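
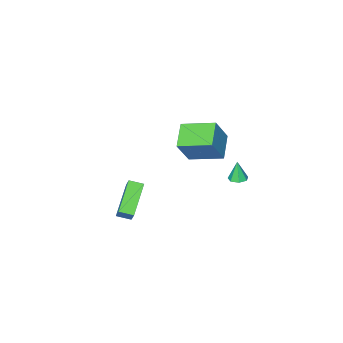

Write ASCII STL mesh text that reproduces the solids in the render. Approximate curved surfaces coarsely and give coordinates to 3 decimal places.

solid 
facet normal -0.665 0.699 -0.261
outer loop
vertex 2.631 1.661 -0.868
vertex 4.159 2.696 -1.991
vertex 2.402 1.152 -1.648
endloop
endfacet
facet normal -0.707 -0.479 0.520
outer loop
vertex 2.961 0.564 -1.429
vertex 2.631 1.661 -0.868
vertex 2.402 1.152 -1.648
endloop
endfacet
facet normal -0.665 0.699 -0.261
outer loop
vertex 2.402 1.152 -1.648
vertex 4.159 2.696 -1.991
vertex 3.93 2.186 -2.772
endloop
endfacet
facet normal -0.239 -0.530 -0.813
outer loop
vertex 3.93 2.186 -2.772
vertex 2.961 0.564 -1.429
vertex 2.402 1.152 -1.648
endloop
endfacet
facet normal 0.239 0.530 0.814
outer loop
vertex 2.631 1.661 -0.868
vertex 4.718 2.108 -1.772
vertex 4.159 2.696 -1.991
endloop
endfacet
facet normal -0.707 -0.479 0.520
outer loop
vertex 3.19 1.074 -0.648
vertex 2.631 1.661 -0.868
vertex 2.961 0.564 -1.429
endloop
endfacet
facet normal 0.238 0.532 0.813
outer loop
vertex 3.19 1.074 -0.648
vertex 4.718 2.108 -1.772
vertex 2.631 1.661 -0.868
endloop
endfacet
facet normal 0.707 0.479 -0.520
outer loop
vertex 4.159 2.696 -1.991
vertex 4.718 2.108 -1.772
vertex 3.93 2.186 -2.772
endloop
endfacet
facet normal -0.238 -0.531 -0.813
outer loop
vertex 4.489 1.599 -2.552
vertex 2.961 0.564 -1.429
vertex 3.93 2.186 -2.772
endloop
endfacet
facet normal 0.707 0.479 -0.520
outer loop
vertex 3.93 2.186 -2.772
vertex 4.718 2.108 -1.772
vertex 4.489 1.599 -2.552
endloop
endfacet
facet normal 0.666 -0.699 0.261
outer loop
vertex 4.489 1.599 -2.552
vertex 3.19 1.074 -0.648
vertex 2.961 0.564 -1.429
endloop
endfacet
facet normal 0.665 -0.699 0.261
outer loop
vertex 4.718 2.108 -1.772
vertex 3.19 1.074 -0.648
vertex 4.489 1.599 -2.552
endloop
endfacet
facet normal -0.515 -0.085 -0.853
outer loop
vertex -2.078 0.058 -0.278
vertex -3.163 1.677 0.215
vertex -0.985 1.02 -1.033
endloop
endfacet
facet normal 0.540 -0.805 -0.245
outer loop
vertex 0.003 1.183 0.605
vertex -2.078 0.058 -0.278
vertex -0.985 1.02 -1.033
endloop
endfacet
facet normal -0.515 -0.085 -0.853
outer loop
vertex -0.985 1.02 -1.033
vertex -3.163 1.677 0.215
vertex -2.07 2.639 -0.54
endloop
endfacet
facet normal 0.666 0.587 -0.460
outer loop
vertex -2.07 2.639 -0.54
vertex 0.003 1.183 0.605
vertex -0.985 1.02 -1.033
endloop
endfacet
facet normal -0.666 -0.587 0.460
outer loop
vertex -2.078 0.058 -0.278
vertex -2.175 1.84 1.853
vertex -3.163 1.677 0.215
endloop
endfacet
facet normal 0.540 -0.805 -0.245
outer loop
vertex -1.09 0.221 1.36
vertex -2.078 0.058 -0.278
vertex 0.003 1.183 0.605
endloop
endfacet
facet normal -0.666 -0.587 0.460
outer loop
vertex -1.09 0.221 1.36
vertex -2.175 1.84 1.853
vertex -2.078 0.058 -0.278
endloop
endfacet
facet normal -0.540 0.805 0.245
outer loop
vertex -3.163 1.677 0.215
vertex -2.175 1.84 1.853
vertex -2.07 2.639 -0.54
endloop
endfacet
facet normal 0.666 0.587 -0.460
outer loop
vertex -1.082 2.802 1.098
vertex 0.003 1.183 0.605
vertex -2.07 2.639 -0.54
endloop
endfacet
facet normal -0.540 0.805 0.245
outer loop
vertex -2.07 2.639 -0.54
vertex -2.175 1.84 1.853
vertex -1.082 2.802 1.098
endloop
endfacet
facet normal 0.515 0.085 0.853
outer loop
vertex -1.082 2.802 1.098
vertex -1.09 0.221 1.36
vertex 0.003 1.183 0.605
endloop
endfacet
facet normal 0.515 0.085 0.853
outer loop
vertex -2.175 1.84 1.853
vertex -1.09 0.221 1.36
vertex -1.082 2.802 1.098
endloop
endfacet
facet normal 0.061 0.139 -0.988
outer loop
vertex -3.322 1.586 -3.421
vertex -3.692 2.018 -3.383
vertex -3.123 2.033 -3.346
endloop
endfacet
facet normal 0.823 -0.429 0.372
outer loop
vertex -3.322 1.586 -3.421
vertex -3.123 2.033 -3.346
vertex -3.768 1.842 -2.137
endloop
endfacet
facet normal 0.061 0.141 -0.988
outer loop
vertex -3.123 2.033 -3.346
vertex -3.692 2.018 -3.383
vertex -3.353 2.468 -3.298
endloop
endfacet
facet normal 0.795 0.367 0.482
outer loop
vertex -3.123 2.033 -3.346
vertex -3.353 2.468 -3.298
vertex -3.768 1.842 -2.137
endloop
endfacet
facet normal 0.062 0.140 -0.988
outer loop
vertex -3.353 2.468 -3.298
vertex -3.692 2.018 -3.383
vertex -3.838 2.564 -3.315
endloop
endfacet
facet normal 0.150 0.847 0.510
outer loop
vertex -3.353 2.468 -3.298
vertex -3.838 2.564 -3.315
vertex -3.768 1.842 -2.137
endloop
endfacet
facet normal 0.060 0.139 -0.988
outer loop
vertex -3.838 2.564 -3.315
vertex -3.692 2.018 -3.383
vertex -4.213 2.249 -3.382
endloop
endfacet
facet normal -0.623 0.650 0.435
outer loop
vertex -3.838 2.564 -3.315
vertex -4.213 2.249 -3.382
vertex -3.768 1.842 -2.137
endloop
endfacet
facet normal 0.060 0.139 -0.988
outer loop
vertex -4.213 2.249 -3.382
vertex -3.692 2.018 -3.383
vertex -4.195 1.759 -3.45
endloop
endfacet
facet normal -0.947 -0.078 0.313
outer loop
vertex -4.213 2.249 -3.382
vertex -4.195 1.759 -3.45
vertex -3.768 1.842 -2.137
endloop
endfacet
facet normal 0.061 0.138 -0.989
outer loop
vertex -4.195 1.759 -3.45
vertex -3.692 2.018 -3.383
vertex -3.799 1.464 -3.467
endloop
endfacet
facet normal -0.574 -0.784 0.236
outer loop
vertex -4.195 1.759 -3.45
vertex -3.799 1.464 -3.467
vertex -3.768 1.842 -2.137
endloop
endfacet
facet normal 0.060 0.138 -0.989
outer loop
vertex -3.799 1.464 -3.467
vertex -3.692 2.018 -3.383
vertex -3.322 1.586 -3.421
endloop
endfacet
facet normal 0.215 -0.941 0.262
outer loop
vertex -3.799 1.464 -3.467
vertex -3.322 1.586 -3.421
vertex -3.768 1.842 -2.137
endloop
endfacet

endsolid


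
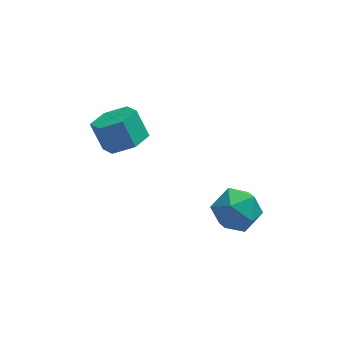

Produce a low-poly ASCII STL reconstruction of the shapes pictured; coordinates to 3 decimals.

solid 
facet normal -0.636 0.057 0.769
outer loop
vertex 2.596 -2.648 -1.495
vertex 3.287 -3.155 -0.886
vertex 3.309 -2.105 -0.945
endloop
endfacet
facet normal -0.720 0.611 0.330
outer loop
vertex 2.596 -2.648 -1.495
vertex 3.309 -2.105 -0.945
vertex 3.089 -1.83 -1.935
endloop
endfacet
facet normal -0.878 0.358 -0.319
outer loop
vertex 2.596 -2.648 -1.495
vertex 3.089 -1.83 -1.935
vertex 2.932 -2.71 -2.49
endloop
endfacet
facet normal -0.892 -0.356 -0.279
outer loop
vertex 2.596 -2.648 -1.495
vertex 2.932 -2.71 -2.49
vertex 3.055 -3.528 -1.841
endloop
endfacet
facet normal -0.743 -0.542 0.392
outer loop
vertex 2.596 -2.648 -1.495
vertex 3.055 -3.528 -1.841
vertex 3.287 -3.155 -0.886
endloop
endfacet
facet normal -0.095 0.954 0.286
outer loop
vertex 3.089 -1.83 -1.935
vertex 3.309 -2.105 -0.945
vertex 4.085 -1.832 -1.599
endloop
endfacet
facet normal 0.039 0.055 0.998
outer loop
vertex 3.309 -2.105 -0.945
vertex 3.287 -3.155 -0.886
vertex 4.208 -2.65 -0.95
endloop
endfacet
facet normal -0.133 -0.912 0.388
outer loop
vertex 3.287 -3.155 -0.886
vertex 3.055 -3.528 -1.841
vertex 4.051 -3.53 -1.505
endloop
endfacet
facet normal -0.374 -0.610 -0.698
outer loop
vertex 3.055 -3.528 -1.841
vertex 2.932 -2.71 -2.49
vertex 3.831 -3.255 -2.495
endloop
endfacet
facet normal -0.351 0.544 -0.762
outer loop
vertex 2.932 -2.71 -2.49
vertex 3.089 -1.83 -1.935
vertex 3.853 -2.205 -2.554
endloop
endfacet
facet normal 0.892 0.356 0.279
outer loop
vertex 4.544 -2.712 -1.945
vertex 4.085 -1.832 -1.599
vertex 4.208 -2.65 -0.95
endloop
endfacet
facet normal 0.878 -0.358 0.319
outer loop
vertex 4.544 -2.712 -1.945
vertex 4.208 -2.65 -0.95
vertex 4.051 -3.53 -1.505
endloop
endfacet
facet normal 0.720 -0.611 -0.330
outer loop
vertex 4.544 -2.712 -1.945
vertex 4.051 -3.53 -1.505
vertex 3.831 -3.255 -2.495
endloop
endfacet
facet normal 0.636 -0.057 -0.769
outer loop
vertex 4.544 -2.712 -1.945
vertex 3.831 -3.255 -2.495
vertex 3.853 -2.205 -2.554
endloop
endfacet
facet normal 0.743 0.542 -0.392
outer loop
vertex 4.544 -2.712 -1.945
vertex 3.853 -2.205 -2.554
vertex 4.085 -1.832 -1.599
endloop
endfacet
facet normal 0.374 0.610 0.698
outer loop
vertex 4.208 -2.65 -0.95
vertex 4.085 -1.832 -1.599
vertex 3.309 -2.105 -0.945
endloop
endfacet
facet normal 0.351 -0.544 0.762
outer loop
vertex 4.051 -3.53 -1.505
vertex 4.208 -2.65 -0.95
vertex 3.287 -3.155 -0.886
endloop
endfacet
facet normal 0.095 -0.954 -0.286
outer loop
vertex 3.831 -3.255 -2.495
vertex 4.051 -3.53 -1.505
vertex 3.055 -3.528 -1.841
endloop
endfacet
facet normal -0.039 -0.055 -0.998
outer loop
vertex 3.853 -2.205 -2.554
vertex 3.831 -3.255 -2.495
vertex 2.932 -2.71 -2.49
endloop
endfacet
facet normal 0.133 0.912 -0.388
outer loop
vertex 4.085 -1.832 -1.599
vertex 3.853 -2.205 -2.554
vertex 3.089 -1.83 -1.935
endloop
endfacet
facet normal 0.349 -0.403 -0.846
outer loop
vertex 0.521 -0.133 0.451
vertex -0.35 -0.144 0.097
vertex 0.201 0.607 -0.033
endloop
endfacet
facet normal 0.873 0.468 0.138
outer loop
vertex 0.521 -0.133 0.451
vertex 0.201 0.607 -0.033
vertex 0.081 0.374 1.517
endloop
endfacet
facet normal 0.873 0.468 0.138
outer loop
vertex 0.081 0.374 1.517
vertex 0.201 0.607 -0.033
vertex -0.239 1.114 1.033
endloop
endfacet
facet normal -0.349 0.403 0.846
outer loop
vertex 0.081 0.374 1.517
vertex -0.239 1.114 1.033
vertex -0.79 0.364 1.163
endloop
endfacet
facet normal 0.349 -0.403 -0.846
outer loop
vertex 0.201 0.607 -0.033
vertex -0.35 -0.144 0.097
vertex -0.67 0.596 -0.387
endloop
endfacet
facet normal 0.142 0.915 -0.377
outer loop
vertex 0.201 0.607 -0.033
vertex -0.67 0.596 -0.387
vertex -0.239 1.114 1.033
endloop
endfacet
facet normal 0.143 0.915 -0.377
outer loop
vertex -0.239 1.114 1.033
vertex -0.67 0.596 -0.387
vertex -1.109 1.104 0.679
endloop
endfacet
facet normal -0.349 0.403 0.846
outer loop
vertex -0.239 1.114 1.033
vertex -1.109 1.104 0.679
vertex -0.79 0.364 1.163
endloop
endfacet
facet normal 0.349 -0.403 -0.846
outer loop
vertex -0.67 0.596 -0.387
vertex -0.35 -0.144 0.097
vertex -1.221 -0.154 -0.257
endloop
endfacet
facet normal -0.731 0.448 -0.515
outer loop
vertex -0.67 0.596 -0.387
vertex -1.221 -0.154 -0.257
vertex -1.109 1.104 0.679
endloop
endfacet
facet normal -0.731 0.448 -0.515
outer loop
vertex -1.109 1.104 0.679
vertex -1.221 -0.154 -0.257
vertex -1.661 0.353 0.809
endloop
endfacet
facet normal -0.349 0.403 0.846
outer loop
vertex -1.109 1.104 0.679
vertex -1.661 0.353 0.809
vertex -0.79 0.364 1.163
endloop
endfacet
facet normal 0.349 -0.403 -0.846
outer loop
vertex -1.221 -0.154 -0.257
vertex -0.35 -0.144 0.097
vertex -0.901 -0.894 0.227
endloop
endfacet
facet normal -0.873 -0.468 -0.138
outer loop
vertex -1.221 -0.154 -0.257
vertex -0.901 -0.894 0.227
vertex -1.661 0.353 0.809
endloop
endfacet
facet normal -0.873 -0.468 -0.138
outer loop
vertex -1.661 0.353 0.809
vertex -0.901 -0.894 0.227
vertex -1.341 -0.387 1.293
endloop
endfacet
facet normal -0.349 0.403 0.846
outer loop
vertex -1.661 0.353 0.809
vertex -1.341 -0.387 1.293
vertex -0.79 0.364 1.163
endloop
endfacet
facet normal 0.349 -0.403 -0.846
outer loop
vertex -0.901 -0.894 0.227
vertex -0.35 -0.144 0.097
vertex -0.031 -0.884 0.581
endloop
endfacet
facet normal -0.143 -0.915 0.376
outer loop
vertex -0.901 -0.894 0.227
vertex -0.031 -0.884 0.581
vertex -1.341 -0.387 1.293
endloop
endfacet
facet normal -0.142 -0.915 0.378
outer loop
vertex -1.341 -0.387 1.293
vertex -0.031 -0.884 0.581
vertex -0.47 -0.376 1.647
endloop
endfacet
facet normal -0.349 0.403 0.846
outer loop
vertex -1.341 -0.387 1.293
vertex -0.47 -0.376 1.647
vertex -0.79 0.364 1.163
endloop
endfacet
facet normal 0.349 -0.403 -0.846
outer loop
vertex -0.031 -0.884 0.581
vertex -0.35 -0.144 0.097
vertex 0.521 -0.133 0.451
endloop
endfacet
facet normal 0.731 -0.448 0.515
outer loop
vertex -0.031 -0.884 0.581
vertex 0.521 -0.133 0.451
vertex -0.47 -0.376 1.647
endloop
endfacet
facet normal 0.731 -0.448 0.515
outer loop
vertex -0.47 -0.376 1.647
vertex 0.521 -0.133 0.451
vertex 0.081 0.374 1.517
endloop
endfacet
facet normal -0.349 0.403 0.846
outer loop
vertex -0.47 -0.376 1.647
vertex 0.081 0.374 1.517
vertex -0.79 0.364 1.163
endloop
endfacet

endsolid


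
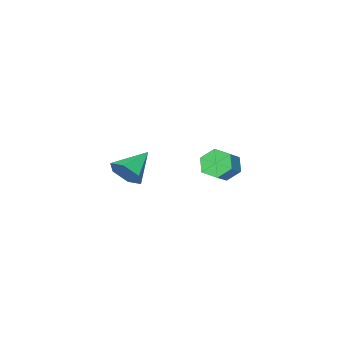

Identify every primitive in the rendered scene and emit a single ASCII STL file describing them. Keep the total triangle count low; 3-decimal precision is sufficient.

solid 
facet normal -0.805 -0.324 -0.498
outer loop
vertex -0.238 2.992 -1.619
vertex -0.742 3.391 -1.064
vertex -0.474 3.796 -1.761
endloop
endfacet
facet normal 0.525 0.004 -0.851
outer loop
vertex -0.238 2.992 -1.619
vertex -0.474 3.796 -1.761
vertex 0.647 3.35 -1.072
endloop
endfacet
facet normal 0.525 0.004 -0.851
outer loop
vertex 0.647 3.35 -1.072
vertex -0.474 3.796 -1.761
vertex 0.41 4.154 -1.214
endloop
endfacet
facet normal 0.804 0.325 0.497
outer loop
vertex 0.647 3.35 -1.072
vertex 0.41 4.154 -1.214
vertex 0.142 3.749 -0.516
endloop
endfacet
facet normal -0.804 -0.325 -0.498
outer loop
vertex -0.474 3.796 -1.761
vertex -0.742 3.391 -1.064
vertex -0.979 4.195 -1.206
endloop
endfacet
facet normal 0.021 0.821 -0.571
outer loop
vertex -0.474 3.796 -1.761
vertex -0.979 4.195 -1.206
vertex 0.41 4.154 -1.214
endloop
endfacet
facet normal 0.021 0.821 -0.571
outer loop
vertex 0.41 4.154 -1.214
vertex -0.979 4.195 -1.206
vertex -0.095 4.553 -0.659
endloop
endfacet
facet normal 0.804 0.326 0.498
outer loop
vertex 0.41 4.154 -1.214
vertex -0.095 4.553 -0.659
vertex 0.142 3.749 -0.516
endloop
endfacet
facet normal -0.804 -0.325 -0.497
outer loop
vertex -0.979 4.195 -1.206
vertex -0.742 3.391 -1.064
vertex -1.247 3.79 -0.508
endloop
endfacet
facet normal -0.504 0.817 0.280
outer loop
vertex -0.979 4.195 -1.206
vertex -1.247 3.79 -0.508
vertex -0.095 4.553 -0.659
endloop
endfacet
facet normal -0.504 0.817 0.281
outer loop
vertex -0.095 4.553 -0.659
vertex -1.247 3.79 -0.508
vertex -0.362 4.148 0.039
endloop
endfacet
facet normal 0.805 0.326 0.497
outer loop
vertex -0.095 4.553 -0.659
vertex -0.362 4.148 0.039
vertex 0.142 3.749 -0.516
endloop
endfacet
facet normal -0.804 -0.325 -0.497
outer loop
vertex -1.247 3.79 -0.508
vertex -0.742 3.391 -1.064
vertex -1.01 2.986 -0.366
endloop
endfacet
facet normal -0.525 -0.004 0.851
outer loop
vertex -1.247 3.79 -0.508
vertex -1.01 2.986 -0.366
vertex -0.362 4.148 0.039
endloop
endfacet
facet normal -0.525 -0.004 0.851
outer loop
vertex -0.362 4.148 0.039
vertex -1.01 2.986 -0.366
vertex -0.126 3.344 0.181
endloop
endfacet
facet normal 0.805 0.324 0.498
outer loop
vertex -0.362 4.148 0.039
vertex -0.126 3.344 0.181
vertex 0.142 3.749 -0.516
endloop
endfacet
facet normal -0.804 -0.326 -0.498
outer loop
vertex -1.01 2.986 -0.366
vertex -0.742 3.391 -1.064
vertex -0.505 2.587 -0.921
endloop
endfacet
facet normal -0.021 -0.821 0.571
outer loop
vertex -1.01 2.986 -0.366
vertex -0.505 2.587 -0.921
vertex -0.126 3.344 0.181
endloop
endfacet
facet normal -0.021 -0.821 0.571
outer loop
vertex -0.126 3.344 0.181
vertex -0.505 2.587 -0.921
vertex 0.379 2.945 -0.374
endloop
endfacet
facet normal 0.804 0.325 0.498
outer loop
vertex -0.126 3.344 0.181
vertex 0.379 2.945 -0.374
vertex 0.142 3.749 -0.516
endloop
endfacet
facet normal -0.805 -0.326 -0.497
outer loop
vertex -0.505 2.587 -0.921
vertex -0.742 3.391 -1.064
vertex -0.238 2.992 -1.619
endloop
endfacet
facet normal 0.504 -0.817 -0.281
outer loop
vertex -0.505 2.587 -0.921
vertex -0.238 2.992 -1.619
vertex 0.379 2.945 -0.374
endloop
endfacet
facet normal 0.504 -0.817 -0.281
outer loop
vertex 0.379 2.945 -0.374
vertex -0.238 2.992 -1.619
vertex 0.647 3.35 -1.072
endloop
endfacet
facet normal 0.804 0.325 0.497
outer loop
vertex 0.379 2.945 -0.374
vertex 0.647 3.35 -1.072
vertex 0.142 3.749 -0.516
endloop
endfacet
facet normal 0.848 0.116 -0.517
outer loop
vertex 1.006 -2.868 -2.46
vertex 0.546 -2.283 -3.083
vertex 0.975 -1.912 -2.296
endloop
endfacet
facet normal 0.127 -0.164 0.978
outer loop
vertex 1.006 -2.868 -2.46
vertex 0.975 -1.912 -2.296
vertex -1.006 -2.497 -2.137
endloop
endfacet
facet normal 0.848 0.116 -0.517
outer loop
vertex 0.975 -1.912 -2.296
vertex 0.546 -2.283 -3.083
vertex 0.515 -1.328 -2.919
endloop
endfacet
facet normal -0.139 0.669 0.730
outer loop
vertex 0.975 -1.912 -2.296
vertex 0.515 -1.328 -2.919
vertex -1.006 -2.497 -2.137
endloop
endfacet
facet normal 0.848 0.116 -0.517
outer loop
vertex 0.515 -1.328 -2.919
vertex 0.546 -2.283 -3.083
vertex 0.086 -1.699 -3.706
endloop
endfacet
facet normal -0.619 0.784 -0.032
outer loop
vertex 0.515 -1.328 -2.919
vertex 0.086 -1.699 -3.706
vertex -1.006 -2.497 -2.137
endloop
endfacet
facet normal 0.848 0.116 -0.517
outer loop
vertex 0.086 -1.699 -3.706
vertex 0.546 -2.283 -3.083
vertex 0.117 -2.654 -3.87
endloop
endfacet
facet normal -0.835 0.067 -0.547
outer loop
vertex 0.086 -1.699 -3.706
vertex 0.117 -2.654 -3.87
vertex -1.006 -2.497 -2.137
endloop
endfacet
facet normal 0.848 0.116 -0.517
outer loop
vertex 0.117 -2.654 -3.87
vertex 0.546 -2.283 -3.083
vertex 0.577 -3.239 -3.247
endloop
endfacet
facet normal -0.569 -0.766 -0.299
outer loop
vertex 0.117 -2.654 -3.87
vertex 0.577 -3.239 -3.247
vertex -1.006 -2.497 -2.137
endloop
endfacet
facet normal 0.848 0.116 -0.517
outer loop
vertex 0.577 -3.239 -3.247
vertex 0.546 -2.283 -3.083
vertex 1.006 -2.868 -2.46
endloop
endfacet
facet normal -0.088 -0.882 0.464
outer loop
vertex 0.577 -3.239 -3.247
vertex 1.006 -2.868 -2.46
vertex -1.006 -2.497 -2.137
endloop
endfacet

endsolid


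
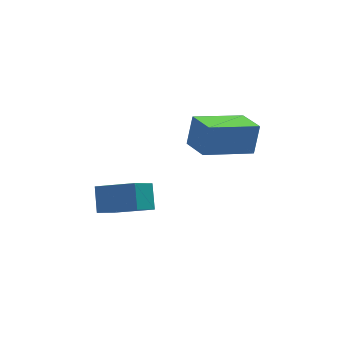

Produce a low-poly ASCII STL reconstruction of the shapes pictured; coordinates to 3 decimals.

solid 
facet normal -0.589 -0.554 0.588
outer loop
vertex -0.404 3.256 -2.877
vertex -1.649 4.002 -3.421
vertex -0.5 2.516 -3.671
endloop
endfacet
facet normal 0.803 -0.481 0.351
outer loop
vertex 0.289 3.258 -4.459
vertex -0.404 3.256 -2.877
vertex -0.5 2.516 -3.671
endloop
endfacet
facet normal -0.589 -0.554 0.588
outer loop
vertex -0.5 2.516 -3.671
vertex -1.649 4.002 -3.421
vertex -1.745 3.261 -4.215
endloop
endfacet
facet normal -0.088 -0.680 -0.728
outer loop
vertex -1.745 3.261 -4.215
vertex 0.289 3.258 -4.459
vertex -0.5 2.516 -3.671
endloop
endfacet
facet normal 0.089 0.679 0.728
outer loop
vertex -0.404 3.256 -2.877
vertex -0.86 4.744 -4.209
vertex -1.649 4.002 -3.421
endloop
endfacet
facet normal 0.803 -0.481 0.351
outer loop
vertex 0.385 3.999 -3.665
vertex -0.404 3.256 -2.877
vertex 0.289 3.258 -4.459
endloop
endfacet
facet normal 0.088 0.679 0.729
outer loop
vertex 0.385 3.999 -3.665
vertex -0.86 4.744 -4.209
vertex -0.404 3.256 -2.877
endloop
endfacet
facet normal -0.803 0.481 -0.352
outer loop
vertex -1.649 4.002 -3.421
vertex -0.86 4.744 -4.209
vertex -1.745 3.261 -4.215
endloop
endfacet
facet normal -0.088 -0.679 -0.729
outer loop
vertex -0.956 4.004 -5.003
vertex 0.289 3.258 -4.459
vertex -1.745 3.261 -4.215
endloop
endfacet
facet normal -0.803 0.481 -0.351
outer loop
vertex -1.745 3.261 -4.215
vertex -0.86 4.744 -4.209
vertex -0.956 4.004 -5.003
endloop
endfacet
facet normal 0.589 0.554 -0.588
outer loop
vertex -0.956 4.004 -5.003
vertex 0.385 3.999 -3.665
vertex 0.289 3.258 -4.459
endloop
endfacet
facet normal 0.589 0.555 -0.588
outer loop
vertex -0.86 4.744 -4.209
vertex 0.385 3.999 -3.665
vertex -0.956 4.004 -5.003
endloop
endfacet
facet normal -0.946 -0.170 0.277
outer loop
vertex 2.127 3.012 -0.242
vertex 1.855 4.148 -0.473
vertex 1.845 2.711 -1.389
endloop
endfacet
facet normal 0.228 -0.954 0.194
outer loop
vertex 3.745 3.052 -1.947
vertex 2.127 3.012 -0.242
vertex 1.845 2.711 -1.389
endloop
endfacet
facet normal -0.945 -0.171 0.278
outer loop
vertex 1.845 2.711 -1.389
vertex 1.855 4.148 -0.473
vertex 1.572 3.846 -1.621
endloop
endfacet
facet normal -0.232 -0.248 -0.941
outer loop
vertex 1.572 3.846 -1.621
vertex 3.745 3.052 -1.947
vertex 1.845 2.711 -1.389
endloop
endfacet
facet normal 0.232 0.247 0.941
outer loop
vertex 2.127 3.012 -0.242
vertex 3.755 4.489 -1.031
vertex 1.855 4.148 -0.473
endloop
endfacet
facet normal 0.229 -0.954 0.195
outer loop
vertex 4.028 3.354 -0.799
vertex 2.127 3.012 -0.242
vertex 3.745 3.052 -1.947
endloop
endfacet
facet normal 0.231 0.248 0.941
outer loop
vertex 4.028 3.354 -0.799
vertex 3.755 4.489 -1.031
vertex 2.127 3.012 -0.242
endloop
endfacet
facet normal -0.228 0.954 -0.195
outer loop
vertex 1.855 4.148 -0.473
vertex 3.755 4.489 -1.031
vertex 1.572 3.846 -1.621
endloop
endfacet
facet normal -0.231 -0.247 -0.941
outer loop
vertex 3.473 4.188 -2.178
vertex 3.745 3.052 -1.947
vertex 1.572 3.846 -1.621
endloop
endfacet
facet normal -0.229 0.954 -0.194
outer loop
vertex 1.572 3.846 -1.621
vertex 3.755 4.489 -1.031
vertex 3.473 4.188 -2.178
endloop
endfacet
facet normal 0.946 0.170 -0.278
outer loop
vertex 3.473 4.188 -2.178
vertex 4.028 3.354 -0.799
vertex 3.745 3.052 -1.947
endloop
endfacet
facet normal 0.945 0.171 -0.277
outer loop
vertex 3.755 4.489 -1.031
vertex 4.028 3.354 -0.799
vertex 3.473 4.188 -2.178
endloop
endfacet

endsolid


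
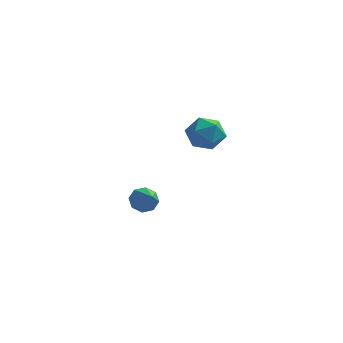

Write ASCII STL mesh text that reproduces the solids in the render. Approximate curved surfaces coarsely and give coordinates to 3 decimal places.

solid 
facet normal -0.183 0.754 0.631
outer loop
vertex 0.659 -0.314 3.126
vertex 0.807 -1.002 3.99
vertex 1.673 -0.44 3.57
endloop
endfacet
facet normal 0.112 0.993 0.027
outer loop
vertex 0.659 -0.314 3.126
vertex 1.673 -0.44 3.57
vertex 1.551 -0.396 2.463
endloop
endfacet
facet normal -0.310 0.799 -0.515
outer loop
vertex 0.659 -0.314 3.126
vertex 1.551 -0.396 2.463
vertex 0.609 -0.931 2.199
endloop
endfacet
facet normal -0.863 0.440 -0.246
outer loop
vertex 0.659 -0.314 3.126
vertex 0.609 -0.931 2.199
vertex 0.149 -1.305 3.143
endloop
endfacet
facet normal -0.785 0.412 0.463
outer loop
vertex 0.659 -0.314 3.126
vertex 0.149 -1.305 3.143
vertex 0.807 -1.002 3.99
endloop
endfacet
facet normal 0.742 0.669 -0.055
outer loop
vertex 1.551 -0.396 2.463
vertex 1.673 -0.44 3.57
vertex 2.251 -1.135 2.917
endloop
endfacet
facet normal 0.265 0.280 0.922
outer loop
vertex 1.673 -0.44 3.57
vertex 0.807 -1.002 3.99
vertex 1.791 -1.509 3.861
endloop
endfacet
facet normal -0.710 -0.273 0.649
outer loop
vertex 0.807 -1.002 3.99
vertex 0.149 -1.305 3.143
vertex 0.849 -2.044 3.597
endloop
endfacet
facet normal -0.837 -0.228 -0.498
outer loop
vertex 0.149 -1.305 3.143
vertex 0.609 -0.931 2.199
vertex 0.727 -2.0 2.49
endloop
endfacet
facet normal 0.060 0.354 -0.933
outer loop
vertex 0.609 -0.931 2.199
vertex 1.551 -0.396 2.463
vertex 1.593 -1.438 2.07
endloop
endfacet
facet normal 0.863 -0.440 0.246
outer loop
vertex 1.741 -2.126 2.934
vertex 2.251 -1.135 2.917
vertex 1.791 -1.509 3.861
endloop
endfacet
facet normal 0.310 -0.799 0.515
outer loop
vertex 1.741 -2.126 2.934
vertex 1.791 -1.509 3.861
vertex 0.849 -2.044 3.597
endloop
endfacet
facet normal -0.112 -0.993 -0.027
outer loop
vertex 1.741 -2.126 2.934
vertex 0.849 -2.044 3.597
vertex 0.727 -2.0 2.49
endloop
endfacet
facet normal 0.183 -0.754 -0.631
outer loop
vertex 1.741 -2.126 2.934
vertex 0.727 -2.0 2.49
vertex 1.593 -1.438 2.07
endloop
endfacet
facet normal 0.785 -0.412 -0.463
outer loop
vertex 1.741 -2.126 2.934
vertex 1.593 -1.438 2.07
vertex 2.251 -1.135 2.917
endloop
endfacet
facet normal 0.837 0.228 0.498
outer loop
vertex 1.791 -1.509 3.861
vertex 2.251 -1.135 2.917
vertex 1.673 -0.44 3.57
endloop
endfacet
facet normal -0.060 -0.354 0.933
outer loop
vertex 0.849 -2.044 3.597
vertex 1.791 -1.509 3.861
vertex 0.807 -1.002 3.99
endloop
endfacet
facet normal -0.742 -0.669 0.055
outer loop
vertex 0.727 -2.0 2.49
vertex 0.849 -2.044 3.597
vertex 0.149 -1.305 3.143
endloop
endfacet
facet normal -0.265 -0.280 -0.922
outer loop
vertex 1.593 -1.438 2.07
vertex 0.727 -2.0 2.49
vertex 0.609 -0.931 2.199
endloop
endfacet
facet normal 0.710 0.273 -0.649
outer loop
vertex 2.251 -1.135 2.917
vertex 1.593 -1.438 2.07
vertex 1.551 -0.396 2.463
endloop
endfacet
facet normal -0.435 0.667 -0.605
outer loop
vertex -2.183 1.879 -3.616
vertex -2.676 1.284 -3.918
vertex -2.724 1.823 -3.289
endloop
endfacet
facet normal 0.439 0.415 0.797
outer loop
vertex -2.183 1.879 -3.616
vertex -2.724 1.823 -3.289
vertex -1.904 0.096 -2.842
endloop
endfacet
facet normal -0.434 0.668 -0.605
outer loop
vertex -2.724 1.823 -3.289
vertex -2.676 1.284 -3.918
vertex -3.238 1.452 -3.33
endloop
endfacet
facet normal -0.192 0.159 0.968
outer loop
vertex -2.724 1.823 -3.289
vertex -3.238 1.452 -3.33
vertex -1.904 0.096 -2.842
endloop
endfacet
facet normal -0.434 0.667 -0.605
outer loop
vertex -3.238 1.452 -3.33
vertex -2.676 1.284 -3.918
vertex -3.422 0.982 -3.716
endloop
endfacet
facet normal -0.611 -0.345 0.712
outer loop
vertex -3.238 1.452 -3.33
vertex -3.422 0.982 -3.716
vertex -1.904 0.096 -2.842
endloop
endfacet
facet normal -0.434 0.669 -0.603
outer loop
vertex -3.422 0.982 -3.716
vertex -2.676 1.284 -3.918
vertex -3.17 0.69 -4.221
endloop
endfacet
facet normal -0.571 -0.802 0.179
outer loop
vertex -3.422 0.982 -3.716
vertex -3.17 0.69 -4.221
vertex -1.904 0.096 -2.842
endloop
endfacet
facet normal -0.434 0.669 -0.604
outer loop
vertex -3.17 0.69 -4.221
vertex -2.676 1.284 -3.918
vertex -2.628 0.746 -4.548
endloop
endfacet
facet normal -0.095 -0.943 -0.319
outer loop
vertex -3.17 0.69 -4.221
vertex -2.628 0.746 -4.548
vertex -1.904 0.096 -2.842
endloop
endfacet
facet normal -0.434 0.668 -0.604
outer loop
vertex -2.628 0.746 -4.548
vertex -2.676 1.284 -3.918
vertex -2.115 1.117 -4.506
endloop
endfacet
facet normal 0.537 -0.687 -0.490
outer loop
vertex -2.628 0.746 -4.548
vertex -2.115 1.117 -4.506
vertex -1.904 0.096 -2.842
endloop
endfacet
facet normal -0.435 0.668 -0.604
outer loop
vertex -2.115 1.117 -4.506
vertex -2.676 1.284 -3.918
vertex -1.93 1.587 -4.12
endloop
endfacet
facet normal 0.955 -0.184 -0.234
outer loop
vertex -2.115 1.117 -4.506
vertex -1.93 1.587 -4.12
vertex -1.904 0.096 -2.842
endloop
endfacet
facet normal -0.435 0.667 -0.605
outer loop
vertex -1.93 1.587 -4.12
vertex -2.676 1.284 -3.918
vertex -2.183 1.879 -3.616
endloop
endfacet
facet normal 0.914 0.273 0.300
outer loop
vertex -1.93 1.587 -4.12
vertex -2.183 1.879 -3.616
vertex -1.904 0.096 -2.842
endloop
endfacet

endsolid


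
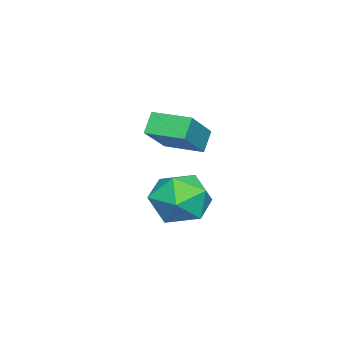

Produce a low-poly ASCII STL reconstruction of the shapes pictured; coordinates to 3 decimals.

solid 
facet normal -0.599 0.054 0.799
outer loop
vertex -2.039 -2.399 3.642
vertex -1.95 -1.052 3.618
vertex -3.531 -2.321 2.517
endloop
endfacet
facet normal -0.066 -0.998 0.018
outer loop
vertex -3.01 -2.368 1.822
vertex -2.039 -2.399 3.642
vertex -3.531 -2.321 2.517
endloop
endfacet
facet normal -0.599 0.054 0.799
outer loop
vertex -3.531 -2.321 2.517
vertex -1.95 -1.052 3.618
vertex -3.442 -0.974 2.493
endloop
endfacet
facet normal -0.798 0.042 -0.601
outer loop
vertex -3.442 -0.974 2.493
vertex -3.01 -2.368 1.822
vertex -3.531 -2.321 2.517
endloop
endfacet
facet normal 0.798 -0.042 0.601
outer loop
vertex -2.039 -2.399 3.642
vertex -1.429 -1.099 2.923
vertex -1.95 -1.052 3.618
endloop
endfacet
facet normal -0.066 -0.998 0.018
outer loop
vertex -1.518 -2.446 2.947
vertex -2.039 -2.399 3.642
vertex -3.01 -2.368 1.822
endloop
endfacet
facet normal 0.798 -0.042 0.601
outer loop
vertex -1.518 -2.446 2.947
vertex -1.429 -1.099 2.923
vertex -2.039 -2.399 3.642
endloop
endfacet
facet normal 0.066 0.998 -0.018
outer loop
vertex -1.95 -1.052 3.618
vertex -1.429 -1.099 2.923
vertex -3.442 -0.974 2.493
endloop
endfacet
facet normal -0.798 0.042 -0.601
outer loop
vertex -2.921 -1.021 1.798
vertex -3.01 -2.368 1.822
vertex -3.442 -0.974 2.493
endloop
endfacet
facet normal 0.066 0.998 -0.018
outer loop
vertex -3.442 -0.974 2.493
vertex -1.429 -1.099 2.923
vertex -2.921 -1.021 1.798
endloop
endfacet
facet normal 0.599 -0.054 -0.799
outer loop
vertex -2.921 -1.021 1.798
vertex -1.518 -2.446 2.947
vertex -3.01 -2.368 1.822
endloop
endfacet
facet normal 0.599 -0.054 -0.799
outer loop
vertex -1.429 -1.099 2.923
vertex -1.518 -2.446 2.947
vertex -2.921 -1.021 1.798
endloop
endfacet
facet normal -0.482 0.760 0.436
outer loop
vertex -3.982 -1.12 -0.747
vertex -4.026 -1.716 0.243
vertex -3.127 -1.021 0.026
endloop
endfacet
facet normal -0.046 0.996 -0.077
outer loop
vertex -3.982 -1.12 -0.747
vertex -3.127 -1.021 0.026
vertex -2.881 -1.097 -1.101
endloop
endfacet
facet normal -0.236 0.684 -0.690
outer loop
vertex -3.982 -1.12 -0.747
vertex -2.881 -1.097 -1.101
vertex -3.627 -1.839 -1.581
endloop
endfacet
facet normal -0.791 0.255 -0.556
outer loop
vertex -3.982 -1.12 -0.747
vertex -3.627 -1.839 -1.581
vertex -4.335 -2.221 -0.75
endloop
endfacet
facet normal -0.943 0.302 0.140
outer loop
vertex -3.982 -1.12 -0.747
vertex -4.335 -2.221 -0.75
vertex -4.026 -1.716 0.243
endloop
endfacet
facet normal 0.617 0.783 0.082
outer loop
vertex -2.881 -1.097 -1.101
vertex -3.127 -1.021 0.026
vertex -2.245 -1.679 -0.33
endloop
endfacet
facet normal -0.090 0.401 0.912
outer loop
vertex -3.127 -1.021 0.026
vertex -4.026 -1.716 0.243
vertex -2.953 -2.061 0.501
endloop
endfacet
facet normal -0.835 -0.340 0.433
outer loop
vertex -4.026 -1.716 0.243
vertex -4.335 -2.221 -0.75
vertex -3.699 -2.803 0.021
endloop
endfacet
facet normal -0.589 -0.415 -0.693
outer loop
vertex -4.335 -2.221 -0.75
vertex -3.627 -1.839 -1.581
vertex -3.453 -2.879 -1.106
endloop
endfacet
facet normal 0.308 0.279 -0.910
outer loop
vertex -3.627 -1.839 -1.581
vertex -2.881 -1.097 -1.101
vertex -2.554 -2.184 -1.323
endloop
endfacet
facet normal 0.791 -0.255 0.556
outer loop
vertex -2.598 -2.78 -0.333
vertex -2.245 -1.679 -0.33
vertex -2.953 -2.061 0.501
endloop
endfacet
facet normal 0.236 -0.684 0.690
outer loop
vertex -2.598 -2.78 -0.333
vertex -2.953 -2.061 0.501
vertex -3.699 -2.803 0.021
endloop
endfacet
facet normal 0.046 -0.996 0.077
outer loop
vertex -2.598 -2.78 -0.333
vertex -3.699 -2.803 0.021
vertex -3.453 -2.879 -1.106
endloop
endfacet
facet normal 0.482 -0.760 -0.436
outer loop
vertex -2.598 -2.78 -0.333
vertex -3.453 -2.879 -1.106
vertex -2.554 -2.184 -1.323
endloop
endfacet
facet normal 0.943 -0.302 -0.140
outer loop
vertex -2.598 -2.78 -0.333
vertex -2.554 -2.184 -1.323
vertex -2.245 -1.679 -0.33
endloop
endfacet
facet normal 0.589 0.415 0.693
outer loop
vertex -2.953 -2.061 0.501
vertex -2.245 -1.679 -0.33
vertex -3.127 -1.021 0.026
endloop
endfacet
facet normal -0.308 -0.279 0.910
outer loop
vertex -3.699 -2.803 0.021
vertex -2.953 -2.061 0.501
vertex -4.026 -1.716 0.243
endloop
endfacet
facet normal -0.617 -0.783 -0.082
outer loop
vertex -3.453 -2.879 -1.106
vertex -3.699 -2.803 0.021
vertex -4.335 -2.221 -0.75
endloop
endfacet
facet normal 0.090 -0.401 -0.912
outer loop
vertex -2.554 -2.184 -1.323
vertex -3.453 -2.879 -1.106
vertex -3.627 -1.839 -1.581
endloop
endfacet
facet normal 0.835 0.340 -0.433
outer loop
vertex -2.245 -1.679 -0.33
vertex -2.554 -2.184 -1.323
vertex -2.881 -1.097 -1.101
endloop
endfacet

endsolid


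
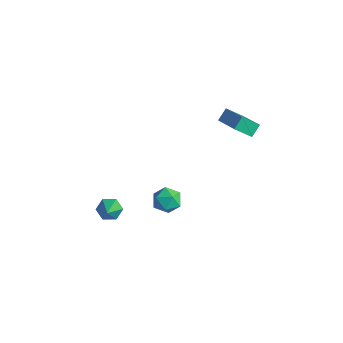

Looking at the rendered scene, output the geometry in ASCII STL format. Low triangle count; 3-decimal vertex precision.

solid 
facet normal -0.609 0.487 -0.626
outer loop
vertex -3.812 -1.48 -4.077
vertex -4.238 -2.036 -4.095
vertex -4.334 -1.537 -3.614
endloop
endfacet
facet normal 0.434 0.694 0.575
outer loop
vertex -3.812 -1.48 -4.077
vertex -4.334 -1.537 -3.614
vertex -3.002 -3.024 -2.825
endloop
endfacet
facet normal -0.608 0.487 -0.627
outer loop
vertex -4.334 -1.537 -3.614
vertex -4.238 -2.036 -4.095
vertex -4.76 -2.092 -3.632
endloop
endfacet
facet normal -0.313 0.211 0.926
outer loop
vertex -4.334 -1.537 -3.614
vertex -4.76 -2.092 -3.632
vertex -3.002 -3.024 -2.825
endloop
endfacet
facet normal -0.608 0.488 -0.626
outer loop
vertex -4.76 -2.092 -3.632
vertex -4.238 -2.036 -4.095
vertex -4.664 -2.591 -4.114
endloop
endfacet
facet normal -0.574 -0.623 0.531
outer loop
vertex -4.76 -2.092 -3.632
vertex -4.664 -2.591 -4.114
vertex -3.002 -3.024 -2.825
endloop
endfacet
facet normal -0.608 0.488 -0.626
outer loop
vertex -4.664 -2.591 -4.114
vertex -4.238 -2.036 -4.095
vertex -4.142 -2.535 -4.577
endloop
endfacet
facet normal -0.087 -0.973 -0.215
outer loop
vertex -4.664 -2.591 -4.114
vertex -4.142 -2.535 -4.577
vertex -3.002 -3.024 -2.825
endloop
endfacet
facet normal -0.609 0.487 -0.626
outer loop
vertex -4.142 -2.535 -4.577
vertex -4.238 -2.036 -4.095
vertex -3.716 -1.979 -4.559
endloop
endfacet
facet normal 0.662 -0.489 -0.567
outer loop
vertex -4.142 -2.535 -4.577
vertex -3.716 -1.979 -4.559
vertex -3.002 -3.024 -2.825
endloop
endfacet
facet normal -0.609 0.487 -0.626
outer loop
vertex -3.716 -1.979 -4.559
vertex -4.238 -2.036 -4.095
vertex -3.812 -1.48 -4.077
endloop
endfacet
facet normal 0.923 0.344 -0.173
outer loop
vertex -3.716 -1.979 -4.559
vertex -3.812 -1.48 -4.077
vertex -3.002 -3.024 -2.825
endloop
endfacet
facet normal -0.405 0.738 0.540
outer loop
vertex -2.733 0.587 -2.891
vertex -2.482 0.207 -2.184
vertex -1.978 0.763 -2.565
endloop
endfacet
facet normal -0.187 0.978 -0.096
outer loop
vertex -2.733 0.587 -2.891
vertex -1.978 0.763 -2.565
vertex -2.065 0.665 -3.396
endloop
endfacet
facet normal -0.524 0.604 -0.600
outer loop
vertex -2.733 0.587 -2.891
vertex -2.065 0.665 -3.396
vertex -2.622 0.049 -3.529
endloop
endfacet
facet normal -0.951 0.133 -0.278
outer loop
vertex -2.733 0.587 -2.891
vertex -2.622 0.049 -3.529
vertex -2.88 -0.234 -2.78
endloop
endfacet
facet normal -0.878 0.215 0.427
outer loop
vertex -2.733 0.587 -2.891
vertex -2.88 -0.234 -2.78
vertex -2.482 0.207 -2.184
endloop
endfacet
facet normal 0.512 0.845 -0.153
outer loop
vertex -2.065 0.665 -3.396
vertex -1.978 0.763 -2.565
vertex -1.4 0.334 -3.0
endloop
endfacet
facet normal 0.158 0.457 0.875
outer loop
vertex -1.978 0.763 -2.565
vertex -2.482 0.207 -2.184
vertex -1.658 0.051 -2.251
endloop
endfacet
facet normal -0.607 -0.389 0.693
outer loop
vertex -2.482 0.207 -2.184
vertex -2.88 -0.234 -2.78
vertex -2.215 -0.565 -2.384
endloop
endfacet
facet normal -0.725 -0.523 -0.448
outer loop
vertex -2.88 -0.234 -2.78
vertex -2.622 0.049 -3.529
vertex -2.302 -0.663 -3.215
endloop
endfacet
facet normal -0.033 0.240 -0.970
outer loop
vertex -2.622 0.049 -3.529
vertex -2.065 0.665 -3.396
vertex -1.798 -0.107 -3.596
endloop
endfacet
facet normal 0.951 -0.133 0.278
outer loop
vertex -1.547 -0.487 -2.889
vertex -1.4 0.334 -3.0
vertex -1.658 0.051 -2.251
endloop
endfacet
facet normal 0.524 -0.604 0.600
outer loop
vertex -1.547 -0.487 -2.889
vertex -1.658 0.051 -2.251
vertex -2.215 -0.565 -2.384
endloop
endfacet
facet normal 0.187 -0.978 0.096
outer loop
vertex -1.547 -0.487 -2.889
vertex -2.215 -0.565 -2.384
vertex -2.302 -0.663 -3.215
endloop
endfacet
facet normal 0.405 -0.738 -0.540
outer loop
vertex -1.547 -0.487 -2.889
vertex -2.302 -0.663 -3.215
vertex -1.798 -0.107 -3.596
endloop
endfacet
facet normal 0.878 -0.215 -0.427
outer loop
vertex -1.547 -0.487 -2.889
vertex -1.798 -0.107 -3.596
vertex -1.4 0.334 -3.0
endloop
endfacet
facet normal 0.725 0.523 0.448
outer loop
vertex -1.658 0.051 -2.251
vertex -1.4 0.334 -3.0
vertex -1.978 0.763 -2.565
endloop
endfacet
facet normal 0.033 -0.240 0.970
outer loop
vertex -2.215 -0.565 -2.384
vertex -1.658 0.051 -2.251
vertex -2.482 0.207 -2.184
endloop
endfacet
facet normal -0.512 -0.845 0.153
outer loop
vertex -2.302 -0.663 -3.215
vertex -2.215 -0.565 -2.384
vertex -2.88 -0.234 -2.78
endloop
endfacet
facet normal -0.158 -0.457 -0.875
outer loop
vertex -1.798 -0.107 -3.596
vertex -2.302 -0.663 -3.215
vertex -2.622 0.049 -3.529
endloop
endfacet
facet normal 0.607 0.389 -0.693
outer loop
vertex -1.4 0.334 -3.0
vertex -1.798 -0.107 -3.596
vertex -2.065 0.665 -3.396
endloop
endfacet
facet normal -0.887 0.202 -0.415
outer loop
vertex -1.758 3.445 2.961
vertex -1.279 4.175 2.292
vertex -1.636 2.869 2.42
endloop
endfacet
facet normal -0.435 -0.664 0.609
outer loop
vertex 0.139 2.465 3.248
vertex -1.758 3.445 2.961
vertex -1.636 2.869 2.42
endloop
endfacet
facet normal -0.887 0.202 -0.414
outer loop
vertex -1.636 2.869 2.42
vertex -1.279 4.175 2.292
vertex -1.157 3.599 1.75
endloop
endfacet
facet normal 0.152 -0.721 -0.677
outer loop
vertex -1.157 3.599 1.75
vertex 0.139 2.465 3.248
vertex -1.636 2.869 2.42
endloop
endfacet
facet normal -0.152 0.720 0.677
outer loop
vertex -1.758 3.445 2.961
vertex 0.496 3.771 3.12
vertex -1.279 4.175 2.292
endloop
endfacet
facet normal -0.435 -0.664 0.608
outer loop
vertex 0.017 3.041 3.79
vertex -1.758 3.445 2.961
vertex 0.139 2.465 3.248
endloop
endfacet
facet normal -0.152 0.721 0.677
outer loop
vertex 0.017 3.041 3.79
vertex 0.496 3.771 3.12
vertex -1.758 3.445 2.961
endloop
endfacet
facet normal 0.435 0.664 -0.608
outer loop
vertex -1.279 4.175 2.292
vertex 0.496 3.771 3.12
vertex -1.157 3.599 1.75
endloop
endfacet
facet normal 0.152 -0.720 -0.677
outer loop
vertex 0.618 3.195 2.579
vertex 0.139 2.465 3.248
vertex -1.157 3.599 1.75
endloop
endfacet
facet normal 0.435 0.664 -0.608
outer loop
vertex -1.157 3.599 1.75
vertex 0.496 3.771 3.12
vertex 0.618 3.195 2.579
endloop
endfacet
facet normal 0.887 -0.202 0.415
outer loop
vertex 0.618 3.195 2.579
vertex 0.017 3.041 3.79
vertex 0.139 2.465 3.248
endloop
endfacet
facet normal 0.887 -0.202 0.415
outer loop
vertex 0.496 3.771 3.12
vertex 0.017 3.041 3.79
vertex 0.618 3.195 2.579
endloop
endfacet

endsolid


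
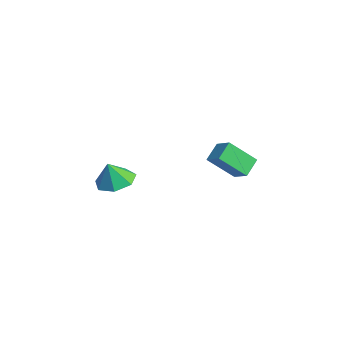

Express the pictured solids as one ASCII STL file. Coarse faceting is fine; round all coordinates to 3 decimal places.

solid 
facet normal -0.848 -0.242 -0.472
outer loop
vertex -1.369 2.361 0.007
vertex -1.039 3.661 -1.253
vertex -0.8 1.603 -0.627
endloop
endfacet
facet normal -0.179 -0.707 0.684
outer loop
vertex 0.099 1.859 -0.127
vertex -1.369 2.361 0.007
vertex -0.8 1.603 -0.627
endloop
endfacet
facet normal -0.848 -0.242 -0.472
outer loop
vertex -0.8 1.603 -0.627
vertex -1.039 3.661 -1.253
vertex -0.47 2.903 -1.887
endloop
endfacet
facet normal 0.499 -0.665 -0.556
outer loop
vertex -0.47 2.903 -1.887
vertex 0.099 1.859 -0.127
vertex -0.8 1.603 -0.627
endloop
endfacet
facet normal -0.499 0.665 0.556
outer loop
vertex -1.369 2.361 0.007
vertex -0.14 3.917 -0.753
vertex -1.039 3.661 -1.253
endloop
endfacet
facet normal -0.179 -0.707 0.684
outer loop
vertex -0.47 2.617 0.507
vertex -1.369 2.361 0.007
vertex 0.099 1.859 -0.127
endloop
endfacet
facet normal -0.499 0.665 0.556
outer loop
vertex -0.47 2.617 0.507
vertex -0.14 3.917 -0.753
vertex -1.369 2.361 0.007
endloop
endfacet
facet normal 0.179 0.707 -0.684
outer loop
vertex -1.039 3.661 -1.253
vertex -0.14 3.917 -0.753
vertex -0.47 2.903 -1.887
endloop
endfacet
facet normal 0.499 -0.665 -0.556
outer loop
vertex 0.429 3.159 -1.387
vertex 0.099 1.859 -0.127
vertex -0.47 2.903 -1.887
endloop
endfacet
facet normal 0.179 0.707 -0.684
outer loop
vertex -0.47 2.903 -1.887
vertex -0.14 3.917 -0.753
vertex 0.429 3.159 -1.387
endloop
endfacet
facet normal 0.848 0.242 0.472
outer loop
vertex 0.429 3.159 -1.387
vertex -0.47 2.617 0.507
vertex 0.099 1.859 -0.127
endloop
endfacet
facet normal 0.848 0.242 0.472
outer loop
vertex -0.14 3.917 -0.753
vertex -0.47 2.617 0.507
vertex 0.429 3.159 -1.387
endloop
endfacet
facet normal -0.049 0.313 -0.949
outer loop
vertex 0.307 -3.394 -1.162
vertex -0.622 -3.01 -0.987
vertex 0.285 -2.554 -0.884
endloop
endfacet
facet normal 0.840 -0.151 0.521
outer loop
vertex 0.307 -3.394 -1.162
vertex 0.285 -2.554 -0.884
vertex -0.558 -3.41 0.227
endloop
endfacet
facet normal -0.049 0.312 -0.949
outer loop
vertex 0.285 -2.554 -0.884
vertex -0.622 -3.01 -0.987
vertex -0.42 -2.057 -0.684
endloop
endfacet
facet normal 0.518 0.441 0.733
outer loop
vertex 0.285 -2.554 -0.884
vertex -0.42 -2.057 -0.684
vertex -0.558 -3.41 0.227
endloop
endfacet
facet normal -0.049 0.312 -0.949
outer loop
vertex -0.42 -2.057 -0.684
vertex -0.622 -3.01 -0.987
vertex -1.277 -2.278 -0.712
endloop
endfacet
facet normal -0.171 0.562 0.809
outer loop
vertex -0.42 -2.057 -0.684
vertex -1.277 -2.278 -0.712
vertex -0.558 -3.41 0.227
endloop
endfacet
facet normal -0.050 0.312 -0.949
outer loop
vertex -1.277 -2.278 -0.712
vertex -0.622 -3.01 -0.987
vertex -1.64 -3.05 -0.947
endloop
endfacet
facet normal -0.711 0.123 0.693
outer loop
vertex -1.277 -2.278 -0.712
vertex -1.64 -3.05 -0.947
vertex -0.558 -3.41 0.227
endloop
endfacet
facet normal -0.050 0.313 -0.948
outer loop
vertex -1.64 -3.05 -0.947
vertex -0.622 -3.01 -0.987
vertex -1.236 -3.792 -1.213
endloop
endfacet
facet normal -0.693 -0.546 0.471
outer loop
vertex -1.64 -3.05 -0.947
vertex -1.236 -3.792 -1.213
vertex -0.558 -3.41 0.227
endloop
endfacet
facet normal -0.049 0.313 -0.949
outer loop
vertex -1.236 -3.792 -1.213
vertex -0.622 -3.01 -0.987
vertex -0.37 -3.945 -1.308
endloop
endfacet
facet normal -0.132 -0.941 0.312
outer loop
vertex -1.236 -3.792 -1.213
vertex -0.37 -3.945 -1.308
vertex -0.558 -3.41 0.227
endloop
endfacet
facet normal -0.050 0.312 -0.949
outer loop
vertex -0.37 -3.945 -1.308
vertex -0.622 -3.01 -0.987
vertex 0.307 -3.394 -1.162
endloop
endfacet
facet normal 0.551 -0.765 0.334
outer loop
vertex -0.37 -3.945 -1.308
vertex 0.307 -3.394 -1.162
vertex -0.558 -3.41 0.227
endloop
endfacet

endsolid


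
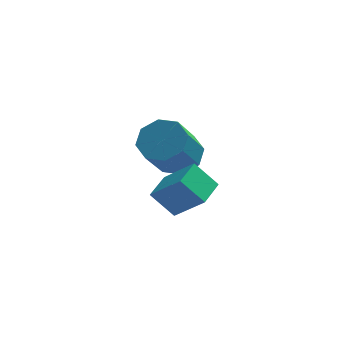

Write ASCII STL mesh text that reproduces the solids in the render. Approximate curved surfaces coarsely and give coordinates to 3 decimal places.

solid 
facet normal 0.302 0.575 -0.760
outer loop
vertex 1.318 2.987 3.588
vertex 0.734 2.458 2.956
vertex 0.605 3.281 3.527
endloop
endfacet
facet normal 0.244 0.724 0.645
outer loop
vertex 1.318 2.987 3.588
vertex 0.605 3.281 3.527
vertex 0.71 1.831 5.116
endloop
endfacet
facet normal 0.244 0.724 0.645
outer loop
vertex 0.71 1.831 5.116
vertex 0.605 3.281 3.527
vertex -0.002 2.125 5.055
endloop
endfacet
facet normal -0.302 -0.575 0.760
outer loop
vertex 0.71 1.831 5.116
vertex -0.002 2.125 5.055
vertex 0.126 1.302 4.484
endloop
endfacet
facet normal 0.302 0.575 -0.760
outer loop
vertex 0.605 3.281 3.527
vertex 0.734 2.458 2.956
vertex -0.032 3.093 3.132
endloop
endfacet
facet normal -0.479 0.781 0.401
outer loop
vertex 0.605 3.281 3.527
vertex -0.032 3.093 3.132
vertex -0.002 2.125 5.055
endloop
endfacet
facet normal -0.479 0.781 0.401
outer loop
vertex -0.002 2.125 5.055
vertex -0.032 3.093 3.132
vertex -0.639 1.937 4.66
endloop
endfacet
facet normal -0.302 -0.575 0.761
outer loop
vertex -0.002 2.125 5.055
vertex -0.639 1.937 4.66
vertex 0.126 1.302 4.484
endloop
endfacet
facet normal 0.302 0.575 -0.760
outer loop
vertex -0.032 3.093 3.132
vertex 0.734 2.458 2.956
vertex -0.22 2.533 2.633
endloop
endfacet
facet normal -0.922 0.380 -0.079
outer loop
vertex -0.032 3.093 3.132
vertex -0.22 2.533 2.633
vertex -0.639 1.937 4.66
endloop
endfacet
facet normal -0.921 0.381 -0.078
outer loop
vertex -0.639 1.937 4.66
vertex -0.22 2.533 2.633
vertex -0.828 1.377 4.162
endloop
endfacet
facet normal -0.302 -0.575 0.761
outer loop
vertex -0.639 1.937 4.66
vertex -0.828 1.377 4.162
vertex 0.126 1.302 4.484
endloop
endfacet
facet normal 0.303 0.574 -0.761
outer loop
vertex -0.22 2.533 2.633
vertex 0.734 2.458 2.956
vertex 0.15 1.929 2.324
endloop
endfacet
facet normal -0.824 -0.243 -0.512
outer loop
vertex -0.22 2.533 2.633
vertex 0.15 1.929 2.324
vertex -0.828 1.377 4.162
endloop
endfacet
facet normal -0.824 -0.242 -0.511
outer loop
vertex -0.828 1.377 4.162
vertex 0.15 1.929 2.324
vertex -0.458 0.773 3.852
endloop
endfacet
facet normal -0.302 -0.575 0.760
outer loop
vertex -0.828 1.377 4.162
vertex -0.458 0.773 3.852
vertex 0.126 1.302 4.484
endloop
endfacet
facet normal 0.302 0.575 -0.760
outer loop
vertex 0.15 1.929 2.324
vertex 0.734 2.458 2.956
vertex 0.862 1.635 2.385
endloop
endfacet
facet normal -0.244 -0.724 -0.645
outer loop
vertex 0.15 1.929 2.324
vertex 0.862 1.635 2.385
vertex -0.458 0.773 3.852
endloop
endfacet
facet normal -0.244 -0.724 -0.645
outer loop
vertex -0.458 0.773 3.852
vertex 0.862 1.635 2.385
vertex 0.255 0.479 3.913
endloop
endfacet
facet normal -0.302 -0.575 0.760
outer loop
vertex -0.458 0.773 3.852
vertex 0.255 0.479 3.913
vertex 0.126 1.302 4.484
endloop
endfacet
facet normal 0.302 0.575 -0.761
outer loop
vertex 0.862 1.635 2.385
vertex 0.734 2.458 2.956
vertex 1.499 1.823 2.78
endloop
endfacet
facet normal 0.479 -0.781 -0.401
outer loop
vertex 0.862 1.635 2.385
vertex 1.499 1.823 2.78
vertex 0.255 0.479 3.913
endloop
endfacet
facet normal 0.479 -0.781 -0.401
outer loop
vertex 0.255 0.479 3.913
vertex 1.499 1.823 2.78
vertex 0.892 0.667 4.308
endloop
endfacet
facet normal -0.302 -0.575 0.760
outer loop
vertex 0.255 0.479 3.913
vertex 0.892 0.667 4.308
vertex 0.126 1.302 4.484
endloop
endfacet
facet normal 0.302 0.575 -0.761
outer loop
vertex 1.499 1.823 2.78
vertex 0.734 2.458 2.956
vertex 1.688 2.383 3.278
endloop
endfacet
facet normal 0.921 -0.381 0.078
outer loop
vertex 1.499 1.823 2.78
vertex 1.688 2.383 3.278
vertex 0.892 0.667 4.308
endloop
endfacet
facet normal 0.922 -0.380 0.079
outer loop
vertex 0.892 0.667 4.308
vertex 1.688 2.383 3.278
vertex 1.08 1.227 4.807
endloop
endfacet
facet normal -0.302 -0.575 0.760
outer loop
vertex 0.892 0.667 4.308
vertex 1.08 1.227 4.807
vertex 0.126 1.302 4.484
endloop
endfacet
facet normal 0.302 0.575 -0.760
outer loop
vertex 1.688 2.383 3.278
vertex 0.734 2.458 2.956
vertex 1.318 2.987 3.588
endloop
endfacet
facet normal 0.824 0.243 0.511
outer loop
vertex 1.688 2.383 3.278
vertex 1.318 2.987 3.588
vertex 1.08 1.227 4.807
endloop
endfacet
facet normal 0.824 0.243 0.512
outer loop
vertex 1.08 1.227 4.807
vertex 1.318 2.987 3.588
vertex 0.71 1.831 5.116
endloop
endfacet
facet normal -0.303 -0.574 0.761
outer loop
vertex 1.08 1.227 4.807
vertex 0.71 1.831 5.116
vertex 0.126 1.302 4.484
endloop
endfacet
facet normal -0.630 0.364 -0.686
outer loop
vertex -0.262 -1.869 3.727
vertex 0.23 -0.751 3.868
vertex 0.583 -2.125 2.814
endloop
endfacet
facet normal -0.400 -0.909 -0.115
outer loop
vertex 1.63 -2.729 3.952
vertex -0.262 -1.869 3.727
vertex 0.583 -2.125 2.814
endloop
endfacet
facet normal -0.631 0.364 -0.685
outer loop
vertex 0.583 -2.125 2.814
vertex 0.23 -0.751 3.868
vertex 1.074 -1.007 2.955
endloop
endfacet
facet normal 0.665 -0.201 -0.719
outer loop
vertex 1.074 -1.007 2.955
vertex 1.63 -2.729 3.952
vertex 0.583 -2.125 2.814
endloop
endfacet
facet normal -0.665 0.202 0.719
outer loop
vertex -0.262 -1.869 3.727
vertex 1.277 -1.355 5.006
vertex 0.23 -0.751 3.868
endloop
endfacet
facet normal -0.400 -0.909 -0.115
outer loop
vertex 0.786 -2.473 4.865
vertex -0.262 -1.869 3.727
vertex 1.63 -2.729 3.952
endloop
endfacet
facet normal -0.665 0.201 0.719
outer loop
vertex 0.786 -2.473 4.865
vertex 1.277 -1.355 5.006
vertex -0.262 -1.869 3.727
endloop
endfacet
facet normal 0.400 0.909 0.115
outer loop
vertex 0.23 -0.751 3.868
vertex 1.277 -1.355 5.006
vertex 1.074 -1.007 2.955
endloop
endfacet
facet normal 0.665 -0.202 -0.719
outer loop
vertex 2.122 -1.611 4.093
vertex 1.63 -2.729 3.952
vertex 1.074 -1.007 2.955
endloop
endfacet
facet normal 0.400 0.909 0.115
outer loop
vertex 1.074 -1.007 2.955
vertex 1.277 -1.355 5.006
vertex 2.122 -1.611 4.093
endloop
endfacet
facet normal 0.631 -0.364 0.685
outer loop
vertex 2.122 -1.611 4.093
vertex 0.786 -2.473 4.865
vertex 1.63 -2.729 3.952
endloop
endfacet
facet normal 0.631 -0.363 0.686
outer loop
vertex 1.277 -1.355 5.006
vertex 0.786 -2.473 4.865
vertex 2.122 -1.611 4.093
endloop
endfacet

endsolid


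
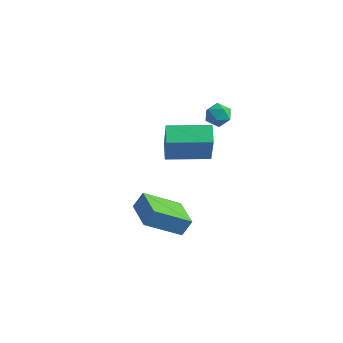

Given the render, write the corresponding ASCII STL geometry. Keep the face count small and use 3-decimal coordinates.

solid 
facet normal -0.834 -0.521 0.182
outer loop
vertex -3.608 4.021 3.03
vertex -3.31 3.47 2.816
vertex -3.275 3.637 3.456
endloop
endfacet
facet normal -0.775 0.028 0.631
outer loop
vertex -3.608 4.021 3.03
vertex -3.275 3.637 3.456
vertex -3.221 4.296 3.493
endloop
endfacet
facet normal -0.739 0.628 0.244
outer loop
vertex -3.608 4.021 3.03
vertex -3.221 4.296 3.493
vertex -3.221 4.536 2.875
endloop
endfacet
facet normal -0.775 0.448 -0.446
outer loop
vertex -3.608 4.021 3.03
vertex -3.221 4.536 2.875
vertex -3.276 4.025 2.457
endloop
endfacet
facet normal -0.834 -0.263 -0.485
outer loop
vertex -3.608 4.021 3.03
vertex -3.276 4.025 2.457
vertex -3.31 3.47 2.816
endloop
endfacet
facet normal -0.159 -0.042 0.986
outer loop
vertex -3.221 4.296 3.493
vertex -3.275 3.637 3.456
vertex -2.684 3.915 3.563
endloop
endfacet
facet normal -0.256 -0.932 0.257
outer loop
vertex -3.275 3.637 3.456
vertex -3.31 3.47 2.816
vertex -2.739 3.404 3.145
endloop
endfacet
facet normal -0.258 -0.514 -0.818
outer loop
vertex -3.31 3.47 2.816
vertex -3.276 4.025 2.457
vertex -2.739 3.644 2.527
endloop
endfacet
facet normal -0.162 0.635 -0.755
outer loop
vertex -3.276 4.025 2.457
vertex -3.221 4.536 2.875
vertex -2.685 4.303 2.564
endloop
endfacet
facet normal -0.100 0.927 0.360
outer loop
vertex -3.221 4.536 2.875
vertex -3.221 4.296 3.493
vertex -2.65 4.47 3.204
endloop
endfacet
facet normal 0.775 -0.448 0.446
outer loop
vertex -2.352 3.919 2.99
vertex -2.684 3.915 3.563
vertex -2.739 3.404 3.145
endloop
endfacet
facet normal 0.739 -0.628 -0.244
outer loop
vertex -2.352 3.919 2.99
vertex -2.739 3.404 3.145
vertex -2.739 3.644 2.527
endloop
endfacet
facet normal 0.775 -0.028 -0.631
outer loop
vertex -2.352 3.919 2.99
vertex -2.739 3.644 2.527
vertex -2.685 4.303 2.564
endloop
endfacet
facet normal 0.834 0.521 -0.182
outer loop
vertex -2.352 3.919 2.99
vertex -2.685 4.303 2.564
vertex -2.65 4.47 3.204
endloop
endfacet
facet normal 0.834 0.263 0.485
outer loop
vertex -2.352 3.919 2.99
vertex -2.65 4.47 3.204
vertex -2.684 3.915 3.563
endloop
endfacet
facet normal 0.162 -0.635 0.755
outer loop
vertex -2.739 3.404 3.145
vertex -2.684 3.915 3.563
vertex -3.275 3.637 3.456
endloop
endfacet
facet normal 0.100 -0.927 -0.360
outer loop
vertex -2.739 3.644 2.527
vertex -2.739 3.404 3.145
vertex -3.31 3.47 2.816
endloop
endfacet
facet normal 0.159 0.042 -0.986
outer loop
vertex -2.685 4.303 2.564
vertex -2.739 3.644 2.527
vertex -3.276 4.025 2.457
endloop
endfacet
facet normal 0.256 0.932 -0.257
outer loop
vertex -2.65 4.47 3.204
vertex -2.685 4.303 2.564
vertex -3.221 4.536 2.875
endloop
endfacet
facet normal 0.258 0.514 0.818
outer loop
vertex -2.684 3.915 3.563
vertex -2.65 4.47 3.204
vertex -3.221 4.296 3.493
endloop
endfacet
facet normal -0.523 0.766 0.373
outer loop
vertex -4.874 2.733 2.339
vertex -3.219 3.89 2.283
vertex -5.299 3.26 0.661
endloop
endfacet
facet normal -0.820 -0.572 0.028
outer loop
vertex -4.761 2.47 0.277
vertex -4.874 2.733 2.339
vertex -5.299 3.26 0.661
endloop
endfacet
facet normal -0.523 0.767 0.373
outer loop
vertex -5.299 3.26 0.661
vertex -3.219 3.89 2.283
vertex -3.644 4.416 0.604
endloop
endfacet
facet normal -0.235 0.291 -0.927
outer loop
vertex -3.644 4.416 0.604
vertex -4.761 2.47 0.277
vertex -5.299 3.26 0.661
endloop
endfacet
facet normal 0.235 -0.291 0.927
outer loop
vertex -4.874 2.733 2.339
vertex -2.681 3.1 1.899
vertex -3.219 3.89 2.283
endloop
endfacet
facet normal -0.819 -0.572 0.028
outer loop
vertex -4.336 1.944 1.956
vertex -4.874 2.733 2.339
vertex -4.761 2.47 0.277
endloop
endfacet
facet normal 0.235 -0.290 0.928
outer loop
vertex -4.336 1.944 1.956
vertex -2.681 3.1 1.899
vertex -4.874 2.733 2.339
endloop
endfacet
facet normal 0.820 0.572 -0.028
outer loop
vertex -3.219 3.89 2.283
vertex -2.681 3.1 1.899
vertex -3.644 4.416 0.604
endloop
endfacet
facet normal -0.234 0.290 -0.928
outer loop
vertex -3.106 3.627 0.221
vertex -4.761 2.47 0.277
vertex -3.644 4.416 0.604
endloop
endfacet
facet normal 0.820 0.572 -0.028
outer loop
vertex -3.644 4.416 0.604
vertex -2.681 3.1 1.899
vertex -3.106 3.627 0.221
endloop
endfacet
facet normal 0.523 -0.766 -0.373
outer loop
vertex -3.106 3.627 0.221
vertex -4.336 1.944 1.956
vertex -4.761 2.47 0.277
endloop
endfacet
facet normal 0.523 -0.767 -0.373
outer loop
vertex -2.681 3.1 1.899
vertex -4.336 1.944 1.956
vertex -3.106 3.627 0.221
endloop
endfacet
facet normal -0.751 0.655 -0.088
outer loop
vertex -3.567 -1.116 1.121
vertex -2.436 0.043 0.09
vertex -3.821 -1.503 0.407
endloop
endfacet
facet normal -0.589 -0.604 0.537
outer loop
vertex -2.604 -2.563 0.55
vertex -3.567 -1.116 1.121
vertex -3.821 -1.503 0.407
endloop
endfacet
facet normal -0.751 0.655 -0.088
outer loop
vertex -3.821 -1.503 0.407
vertex -2.436 0.043 0.09
vertex -2.689 -0.343 -0.623
endloop
endfacet
facet normal -0.298 -0.455 -0.839
outer loop
vertex -2.689 -0.343 -0.623
vertex -2.604 -2.563 0.55
vertex -3.821 -1.503 0.407
endloop
endfacet
facet normal 0.298 0.455 0.839
outer loop
vertex -3.567 -1.116 1.121
vertex -1.219 -1.017 0.233
vertex -2.436 0.043 0.09
endloop
endfacet
facet normal -0.590 -0.604 0.536
outer loop
vertex -2.351 -2.177 1.263
vertex -3.567 -1.116 1.121
vertex -2.604 -2.563 0.55
endloop
endfacet
facet normal 0.298 0.454 0.839
outer loop
vertex -2.351 -2.177 1.263
vertex -1.219 -1.017 0.233
vertex -3.567 -1.116 1.121
endloop
endfacet
facet normal 0.589 0.604 -0.536
outer loop
vertex -2.436 0.043 0.09
vertex -1.219 -1.017 0.233
vertex -2.689 -0.343 -0.623
endloop
endfacet
facet normal -0.299 -0.455 -0.839
outer loop
vertex -1.473 -1.404 -0.481
vertex -2.604 -2.563 0.55
vertex -2.689 -0.343 -0.623
endloop
endfacet
facet normal 0.589 0.604 -0.537
outer loop
vertex -2.689 -0.343 -0.623
vertex -1.219 -1.017 0.233
vertex -1.473 -1.404 -0.481
endloop
endfacet
facet normal 0.751 -0.655 0.088
outer loop
vertex -1.473 -1.404 -0.481
vertex -2.351 -2.177 1.263
vertex -2.604 -2.563 0.55
endloop
endfacet
facet normal 0.751 -0.655 0.088
outer loop
vertex -1.219 -1.017 0.233
vertex -2.351 -2.177 1.263
vertex -1.473 -1.404 -0.481
endloop
endfacet

endsolid


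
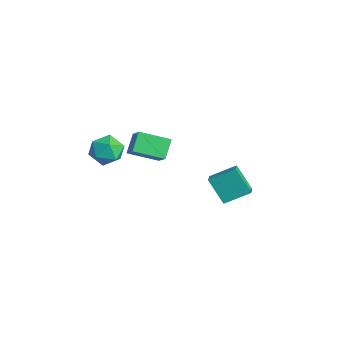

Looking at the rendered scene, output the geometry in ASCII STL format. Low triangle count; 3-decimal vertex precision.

solid 
facet normal -0.513 0.505 0.694
outer loop
vertex -1.761 -2.235 3.259
vertex -1.096 -0.832 2.731
vertex -2.949 -2.053 2.249
endloop
endfacet
facet normal -0.405 -0.856 0.322
outer loop
vertex -2.344 -2.648 1.429
vertex -1.761 -2.235 3.259
vertex -2.949 -2.053 2.249
endloop
endfacet
facet normal -0.513 0.504 0.695
outer loop
vertex -2.949 -2.053 2.249
vertex -1.096 -0.832 2.731
vertex -2.284 -0.649 1.721
endloop
endfacet
facet normal -0.757 0.117 -0.643
outer loop
vertex -2.284 -0.649 1.721
vertex -2.344 -2.648 1.429
vertex -2.949 -2.053 2.249
endloop
endfacet
facet normal 0.757 -0.117 0.643
outer loop
vertex -1.761 -2.235 3.259
vertex -0.491 -1.427 1.911
vertex -1.096 -0.832 2.731
endloop
endfacet
facet normal -0.406 -0.855 0.322
outer loop
vertex -1.156 -2.831 2.439
vertex -1.761 -2.235 3.259
vertex -2.344 -2.648 1.429
endloop
endfacet
facet normal 0.757 -0.117 0.643
outer loop
vertex -1.156 -2.831 2.439
vertex -0.491 -1.427 1.911
vertex -1.761 -2.235 3.259
endloop
endfacet
facet normal 0.405 0.856 -0.322
outer loop
vertex -1.096 -0.832 2.731
vertex -0.491 -1.427 1.911
vertex -2.284 -0.649 1.721
endloop
endfacet
facet normal -0.757 0.117 -0.643
outer loop
vertex -1.679 -1.245 0.901
vertex -2.344 -2.648 1.429
vertex -2.284 -0.649 1.721
endloop
endfacet
facet normal 0.405 0.855 -0.323
outer loop
vertex -2.284 -0.649 1.721
vertex -0.491 -1.427 1.911
vertex -1.679 -1.245 0.901
endloop
endfacet
facet normal 0.513 -0.504 -0.695
outer loop
vertex -1.679 -1.245 0.901
vertex -1.156 -2.831 2.439
vertex -2.344 -2.648 1.429
endloop
endfacet
facet normal 0.513 -0.504 -0.695
outer loop
vertex -0.491 -1.427 1.911
vertex -1.156 -2.831 2.439
vertex -1.679 -1.245 0.901
endloop
endfacet
facet normal -0.688 -0.695 0.206
outer loop
vertex -4.024 -3.513 1.467
vertex -3.464 -4.193 1.043
vertex -3.367 -4.006 1.998
endloop
endfacet
facet normal -0.696 -0.177 0.696
outer loop
vertex -4.024 -3.513 1.467
vertex -3.367 -4.006 1.998
vertex -3.48 -3.044 2.13
endloop
endfacet
facet normal -0.821 0.440 0.363
outer loop
vertex -4.024 -3.513 1.467
vertex -3.48 -3.044 2.13
vertex -3.647 -2.636 1.256
endloop
endfacet
facet normal -0.892 0.303 -0.334
outer loop
vertex -4.024 -3.513 1.467
vertex -3.647 -2.636 1.256
vertex -3.637 -3.347 0.585
endloop
endfacet
facet normal -0.810 -0.399 -0.430
outer loop
vertex -4.024 -3.513 1.467
vertex -3.637 -3.347 0.585
vertex -3.464 -4.193 1.043
endloop
endfacet
facet normal -0.045 -0.141 0.989
outer loop
vertex -3.48 -3.044 2.13
vertex -3.367 -4.006 1.998
vertex -2.583 -3.433 2.115
endloop
endfacet
facet normal -0.034 -0.980 0.195
outer loop
vertex -3.367 -4.006 1.998
vertex -3.464 -4.193 1.043
vertex -2.573 -4.144 1.444
endloop
endfacet
facet normal -0.230 -0.499 -0.835
outer loop
vertex -3.464 -4.193 1.043
vertex -3.637 -3.347 0.585
vertex -2.74 -3.736 0.57
endloop
endfacet
facet normal -0.364 0.637 -0.680
outer loop
vertex -3.637 -3.347 0.585
vertex -3.647 -2.636 1.256
vertex -2.853 -2.774 0.702
endloop
endfacet
facet normal -0.249 0.858 0.448
outer loop
vertex -3.647 -2.636 1.256
vertex -3.48 -3.044 2.13
vertex -2.756 -2.587 1.657
endloop
endfacet
facet normal 0.892 -0.303 0.334
outer loop
vertex -2.196 -3.267 1.233
vertex -2.583 -3.433 2.115
vertex -2.573 -4.144 1.444
endloop
endfacet
facet normal 0.821 -0.440 -0.363
outer loop
vertex -2.196 -3.267 1.233
vertex -2.573 -4.144 1.444
vertex -2.74 -3.736 0.57
endloop
endfacet
facet normal 0.696 0.177 -0.696
outer loop
vertex -2.196 -3.267 1.233
vertex -2.74 -3.736 0.57
vertex -2.853 -2.774 0.702
endloop
endfacet
facet normal 0.688 0.695 -0.206
outer loop
vertex -2.196 -3.267 1.233
vertex -2.853 -2.774 0.702
vertex -2.756 -2.587 1.657
endloop
endfacet
facet normal 0.810 0.399 0.430
outer loop
vertex -2.196 -3.267 1.233
vertex -2.756 -2.587 1.657
vertex -2.583 -3.433 2.115
endloop
endfacet
facet normal 0.364 -0.637 0.680
outer loop
vertex -2.573 -4.144 1.444
vertex -2.583 -3.433 2.115
vertex -3.367 -4.006 1.998
endloop
endfacet
facet normal 0.249 -0.858 -0.448
outer loop
vertex -2.74 -3.736 0.57
vertex -2.573 -4.144 1.444
vertex -3.464 -4.193 1.043
endloop
endfacet
facet normal 0.045 0.141 -0.989
outer loop
vertex -2.853 -2.774 0.702
vertex -2.74 -3.736 0.57
vertex -3.637 -3.347 0.585
endloop
endfacet
facet normal 0.034 0.980 -0.195
outer loop
vertex -2.756 -2.587 1.657
vertex -2.853 -2.774 0.702
vertex -3.647 -2.636 1.256
endloop
endfacet
facet normal 0.230 0.499 0.835
outer loop
vertex -2.583 -3.433 2.115
vertex -2.756 -2.587 1.657
vertex -3.48 -3.044 2.13
endloop
endfacet
facet normal -0.526 -0.276 0.805
outer loop
vertex -2.727 1.885 -2.295
vertex -2.299 3.196 -1.565
vertex -3.379 2.263 -2.591
endloop
endfacet
facet normal -0.275 -0.840 -0.468
outer loop
vertex -2.501 2.724 -3.935
vertex -2.727 1.885 -2.295
vertex -3.379 2.263 -2.591
endloop
endfacet
facet normal -0.526 -0.276 0.804
outer loop
vertex -3.379 2.263 -2.591
vertex -2.299 3.196 -1.565
vertex -2.951 3.574 -1.862
endloop
endfacet
facet normal -0.805 0.466 -0.366
outer loop
vertex -2.951 3.574 -1.862
vertex -2.501 2.724 -3.935
vertex -3.379 2.263 -2.591
endloop
endfacet
facet normal 0.805 -0.467 0.366
outer loop
vertex -2.727 1.885 -2.295
vertex -1.421 3.657 -2.909
vertex -2.299 3.196 -1.565
endloop
endfacet
facet normal -0.274 -0.840 -0.468
outer loop
vertex -1.849 2.346 -3.638
vertex -2.727 1.885 -2.295
vertex -2.501 2.724 -3.935
endloop
endfacet
facet normal 0.805 -0.467 0.366
outer loop
vertex -1.849 2.346 -3.638
vertex -1.421 3.657 -2.909
vertex -2.727 1.885 -2.295
endloop
endfacet
facet normal 0.274 0.840 0.467
outer loop
vertex -2.299 3.196 -1.565
vertex -1.421 3.657 -2.909
vertex -2.951 3.574 -1.862
endloop
endfacet
facet normal -0.805 0.467 -0.366
outer loop
vertex -2.073 4.035 -3.205
vertex -2.501 2.724 -3.935
vertex -2.951 3.574 -1.862
endloop
endfacet
facet normal 0.275 0.840 0.468
outer loop
vertex -2.951 3.574 -1.862
vertex -1.421 3.657 -2.909
vertex -2.073 4.035 -3.205
endloop
endfacet
facet normal 0.526 0.276 -0.804
outer loop
vertex -2.073 4.035 -3.205
vertex -1.849 2.346 -3.638
vertex -2.501 2.724 -3.935
endloop
endfacet
facet normal 0.525 0.276 -0.805
outer loop
vertex -1.421 3.657 -2.909
vertex -1.849 2.346 -3.638
vertex -2.073 4.035 -3.205
endloop
endfacet

endsolid


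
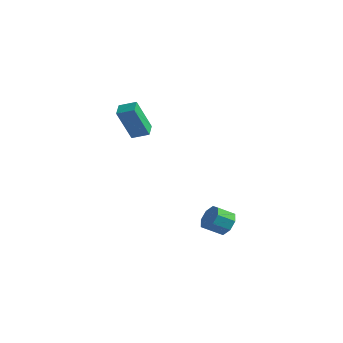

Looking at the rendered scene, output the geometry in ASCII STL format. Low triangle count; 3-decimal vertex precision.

solid 
facet normal 0.518 0.671 -0.530
outer loop
vertex 4.316 -0.309 -1.483
vertex 3.679 -0.151 -1.906
vertex 3.988 0.131 -1.247
endloop
endfacet
facet normal 0.655 0.086 0.750
outer loop
vertex 4.316 -0.309 -1.483
vertex 3.988 0.131 -1.247
vertex 3.777 -1.007 -0.932
endloop
endfacet
facet normal 0.655 0.086 0.750
outer loop
vertex 3.777 -1.007 -0.932
vertex 3.988 0.131 -1.247
vertex 3.449 -0.568 -0.696
endloop
endfacet
facet normal -0.518 -0.672 0.529
outer loop
vertex 3.777 -1.007 -0.932
vertex 3.449 -0.568 -0.696
vertex 3.141 -0.849 -1.354
endloop
endfacet
facet normal 0.517 0.672 -0.530
outer loop
vertex 3.988 0.131 -1.247
vertex 3.679 -0.151 -1.906
vertex 3.479 0.405 -1.396
endloop
endfacet
facet normal 0.075 0.581 0.811
outer loop
vertex 3.988 0.131 -1.247
vertex 3.479 0.405 -1.396
vertex 3.449 -0.568 -0.696
endloop
endfacet
facet normal 0.077 0.581 0.810
outer loop
vertex 3.449 -0.568 -0.696
vertex 3.479 0.405 -1.396
vertex 2.941 -0.293 -0.845
endloop
endfacet
facet normal -0.519 -0.671 0.529
outer loop
vertex 3.449 -0.568 -0.696
vertex 2.941 -0.293 -0.845
vertex 3.141 -0.849 -1.354
endloop
endfacet
facet normal 0.519 0.672 -0.529
outer loop
vertex 3.479 0.405 -1.396
vertex 3.679 -0.151 -1.906
vertex 3.088 0.354 -1.844
endloop
endfacet
facet normal -0.549 0.736 0.396
outer loop
vertex 3.479 0.405 -1.396
vertex 3.088 0.354 -1.844
vertex 2.941 -0.293 -0.845
endloop
endfacet
facet normal -0.549 0.736 0.396
outer loop
vertex 2.941 -0.293 -0.845
vertex 3.088 0.354 -1.844
vertex 2.549 -0.344 -1.293
endloop
endfacet
facet normal -0.518 -0.671 0.530
outer loop
vertex 2.941 -0.293 -0.845
vertex 2.549 -0.344 -1.293
vertex 3.141 -0.849 -1.354
endloop
endfacet
facet normal 0.518 0.672 -0.530
outer loop
vertex 3.088 0.354 -1.844
vertex 3.679 -0.151 -1.906
vertex 3.043 0.007 -2.328
endloop
endfacet
facet normal -0.852 0.460 -0.251
outer loop
vertex 3.088 0.354 -1.844
vertex 3.043 0.007 -2.328
vertex 2.549 -0.344 -1.293
endloop
endfacet
facet normal -0.852 0.460 -0.251
outer loop
vertex 2.549 -0.344 -1.293
vertex 3.043 0.007 -2.328
vertex 2.504 -0.691 -1.777
endloop
endfacet
facet normal -0.518 -0.672 0.530
outer loop
vertex 2.549 -0.344 -1.293
vertex 2.504 -0.691 -1.777
vertex 3.141 -0.849 -1.354
endloop
endfacet
facet normal 0.518 0.672 -0.529
outer loop
vertex 3.043 0.007 -2.328
vertex 3.679 -0.151 -1.906
vertex 3.371 -0.432 -2.564
endloop
endfacet
facet normal -0.655 -0.086 -0.750
outer loop
vertex 3.043 0.007 -2.328
vertex 3.371 -0.432 -2.564
vertex 2.504 -0.691 -1.777
endloop
endfacet
facet normal -0.655 -0.086 -0.750
outer loop
vertex 2.504 -0.691 -1.777
vertex 3.371 -0.432 -2.564
vertex 2.832 -1.131 -2.013
endloop
endfacet
facet normal -0.518 -0.671 0.530
outer loop
vertex 2.504 -0.691 -1.777
vertex 2.832 -1.131 -2.013
vertex 3.141 -0.849 -1.354
endloop
endfacet
facet normal 0.519 0.671 -0.529
outer loop
vertex 3.371 -0.432 -2.564
vertex 3.679 -0.151 -1.906
vertex 3.879 -0.707 -2.415
endloop
endfacet
facet normal -0.076 -0.580 -0.811
outer loop
vertex 3.371 -0.432 -2.564
vertex 3.879 -0.707 -2.415
vertex 2.832 -1.131 -2.013
endloop
endfacet
facet normal -0.076 -0.581 -0.810
outer loop
vertex 2.832 -1.131 -2.013
vertex 3.879 -0.707 -2.415
vertex 3.341 -1.405 -1.864
endloop
endfacet
facet normal -0.517 -0.672 0.530
outer loop
vertex 2.832 -1.131 -2.013
vertex 3.341 -1.405 -1.864
vertex 3.141 -0.849 -1.354
endloop
endfacet
facet normal 0.518 0.671 -0.530
outer loop
vertex 3.879 -0.707 -2.415
vertex 3.679 -0.151 -1.906
vertex 4.271 -0.656 -1.967
endloop
endfacet
facet normal 0.549 -0.736 -0.396
outer loop
vertex 3.879 -0.707 -2.415
vertex 4.271 -0.656 -1.967
vertex 3.341 -1.405 -1.864
endloop
endfacet
facet normal 0.549 -0.736 -0.395
outer loop
vertex 3.341 -1.405 -1.864
vertex 4.271 -0.656 -1.967
vertex 3.732 -1.354 -1.416
endloop
endfacet
facet normal -0.519 -0.672 0.529
outer loop
vertex 3.341 -1.405 -1.864
vertex 3.732 -1.354 -1.416
vertex 3.141 -0.849 -1.354
endloop
endfacet
facet normal 0.518 0.672 -0.530
outer loop
vertex 4.271 -0.656 -1.967
vertex 3.679 -0.151 -1.906
vertex 4.316 -0.309 -1.483
endloop
endfacet
facet normal 0.852 -0.460 0.251
outer loop
vertex 4.271 -0.656 -1.967
vertex 4.316 -0.309 -1.483
vertex 3.732 -1.354 -1.416
endloop
endfacet
facet normal 0.852 -0.460 0.251
outer loop
vertex 3.732 -1.354 -1.416
vertex 4.316 -0.309 -1.483
vertex 3.777 -1.007 -0.932
endloop
endfacet
facet normal -0.518 -0.672 0.530
outer loop
vertex 3.732 -1.354 -1.416
vertex 3.777 -1.007 -0.932
vertex 3.141 -0.849 -1.354
endloop
endfacet
facet normal -0.846 -0.418 -0.330
outer loop
vertex -3.673 0.241 3.663
vertex -4.136 1.004 3.884
vertex -3.31 1.018 1.746
endloop
endfacet
facet normal 0.504 -0.830 -0.241
outer loop
vertex -2.464 1.436 2.076
vertex -3.673 0.241 3.663
vertex -3.31 1.018 1.746
endloop
endfacet
facet normal -0.846 -0.419 -0.330
outer loop
vertex -3.31 1.018 1.746
vertex -4.136 1.004 3.884
vertex -3.774 1.781 1.967
endloop
endfacet
facet normal 0.173 0.370 -0.913
outer loop
vertex -3.774 1.781 1.967
vertex -2.464 1.436 2.076
vertex -3.31 1.018 1.746
endloop
endfacet
facet normal -0.173 -0.370 0.913
outer loop
vertex -3.673 0.241 3.663
vertex -3.29 1.422 4.214
vertex -4.136 1.004 3.884
endloop
endfacet
facet normal 0.503 -0.830 -0.241
outer loop
vertex -2.826 0.659 3.993
vertex -3.673 0.241 3.663
vertex -2.464 1.436 2.076
endloop
endfacet
facet normal -0.173 -0.370 0.913
outer loop
vertex -2.826 0.659 3.993
vertex -3.29 1.422 4.214
vertex -3.673 0.241 3.663
endloop
endfacet
facet normal -0.504 0.829 0.241
outer loop
vertex -4.136 1.004 3.884
vertex -3.29 1.422 4.214
vertex -3.774 1.781 1.967
endloop
endfacet
facet normal 0.173 0.370 -0.913
outer loop
vertex -2.927 2.199 2.297
vertex -2.464 1.436 2.076
vertex -3.774 1.781 1.967
endloop
endfacet
facet normal -0.503 0.830 0.241
outer loop
vertex -3.774 1.781 1.967
vertex -3.29 1.422 4.214
vertex -2.927 2.199 2.297
endloop
endfacet
facet normal 0.846 0.418 0.329
outer loop
vertex -2.927 2.199 2.297
vertex -2.826 0.659 3.993
vertex -2.464 1.436 2.076
endloop
endfacet
facet normal 0.846 0.419 0.330
outer loop
vertex -3.29 1.422 4.214
vertex -2.826 0.659 3.993
vertex -2.927 2.199 2.297
endloop
endfacet

endsolid
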